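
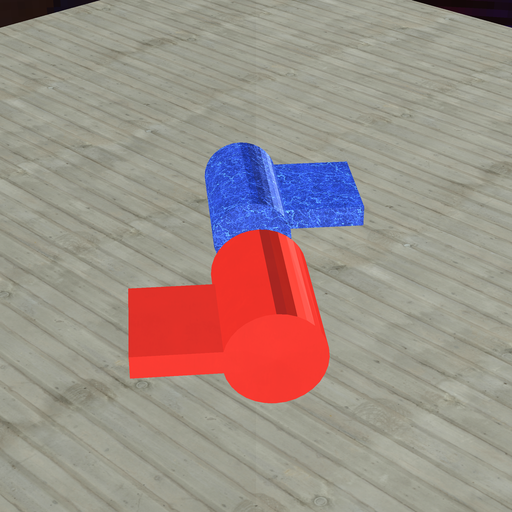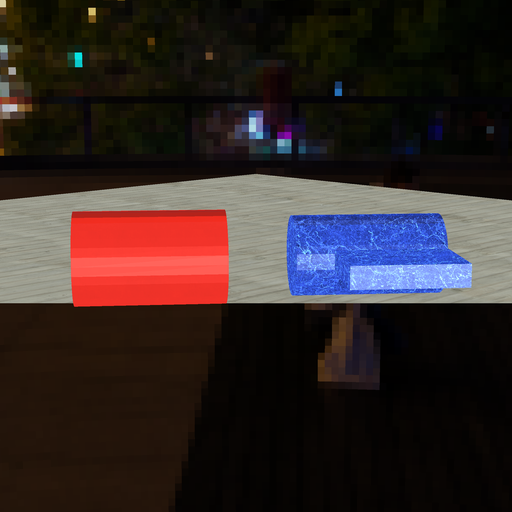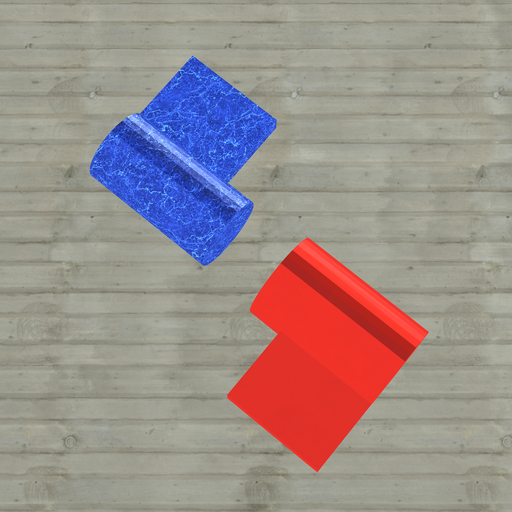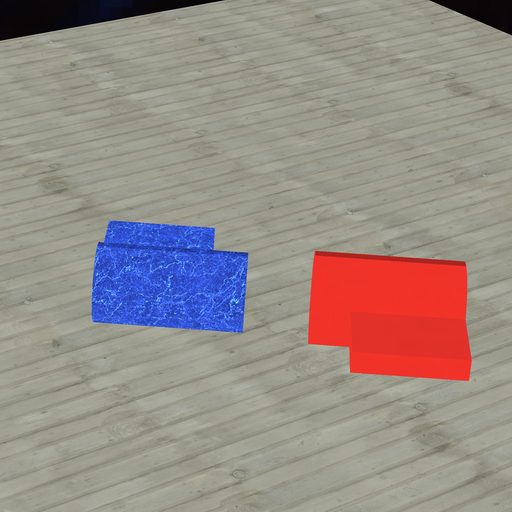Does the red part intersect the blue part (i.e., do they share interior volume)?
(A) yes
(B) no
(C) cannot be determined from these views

(B) no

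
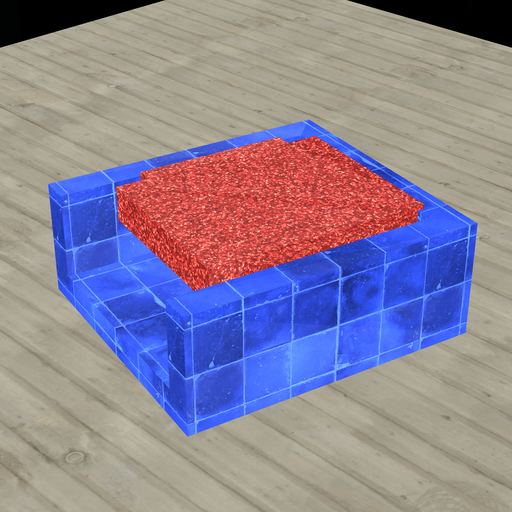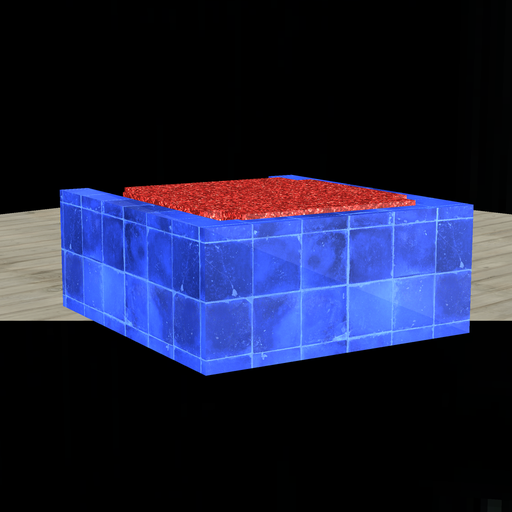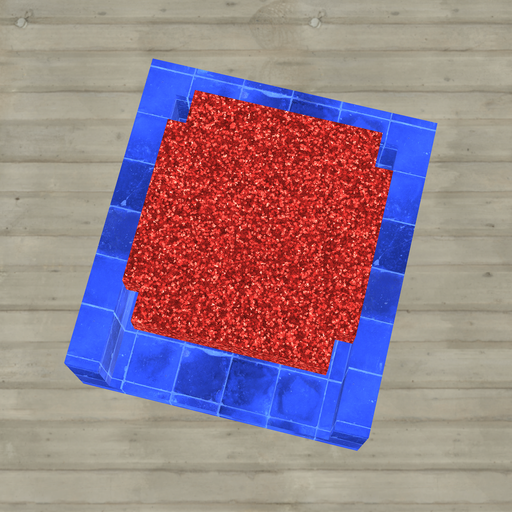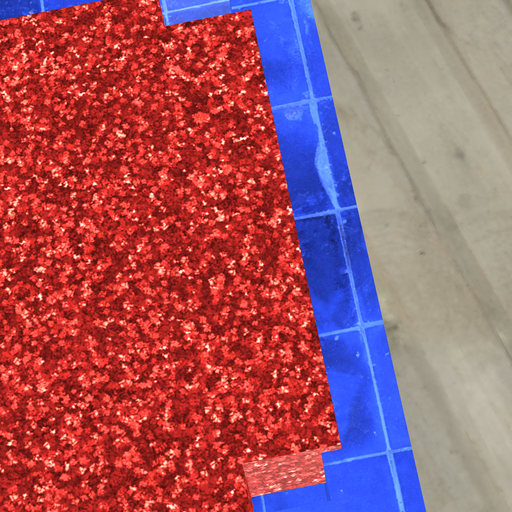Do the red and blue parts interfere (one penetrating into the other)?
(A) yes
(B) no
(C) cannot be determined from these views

(A) yes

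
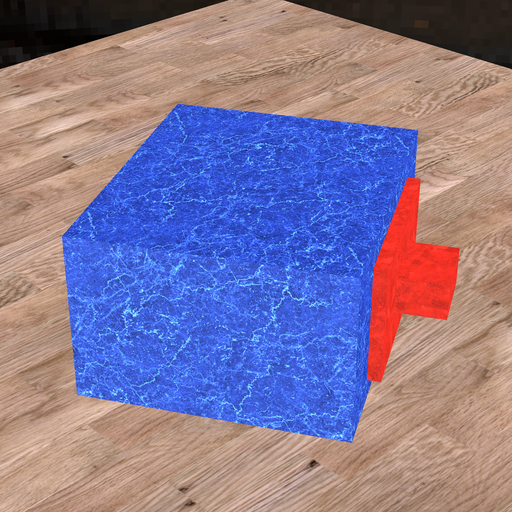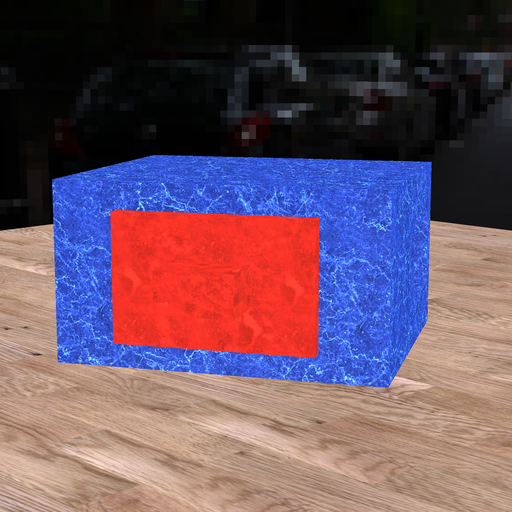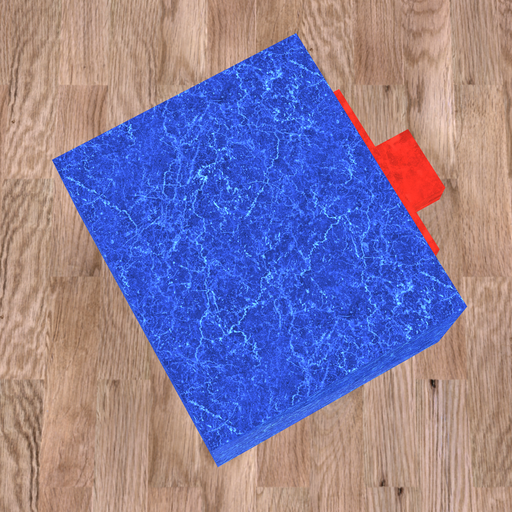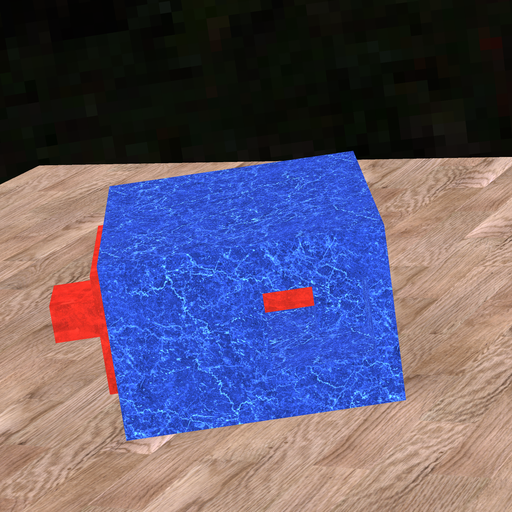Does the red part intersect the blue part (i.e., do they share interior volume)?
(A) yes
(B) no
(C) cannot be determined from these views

(A) yes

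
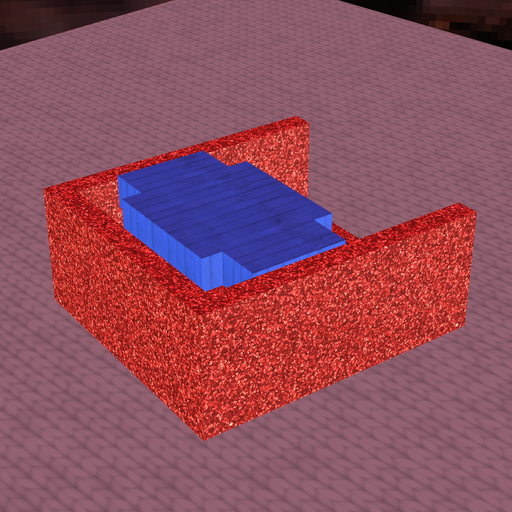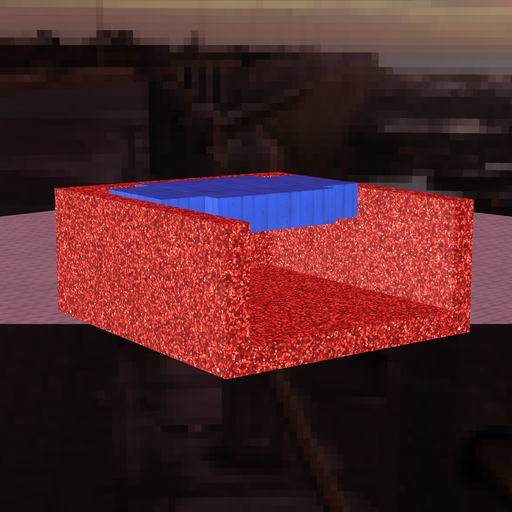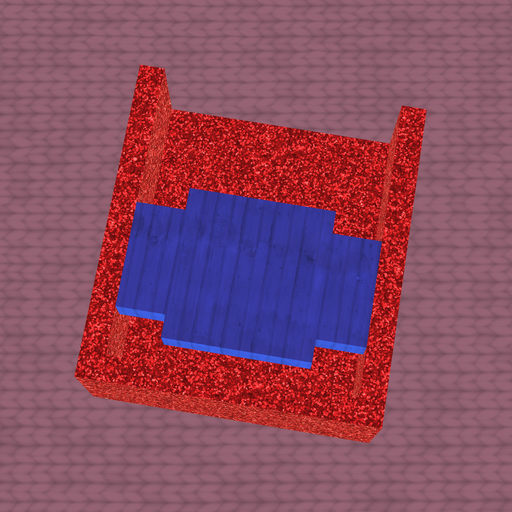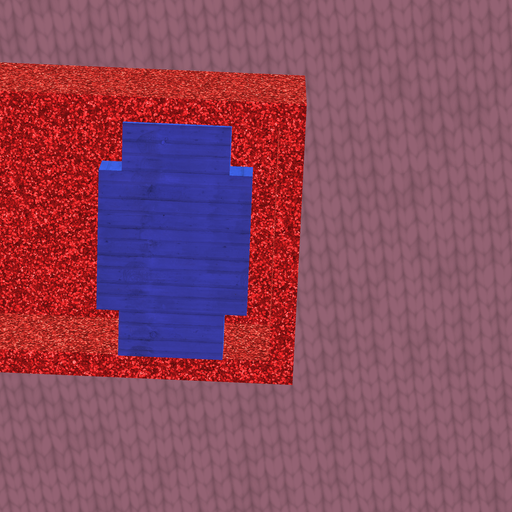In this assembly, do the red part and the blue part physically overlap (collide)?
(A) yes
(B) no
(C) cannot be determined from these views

(B) no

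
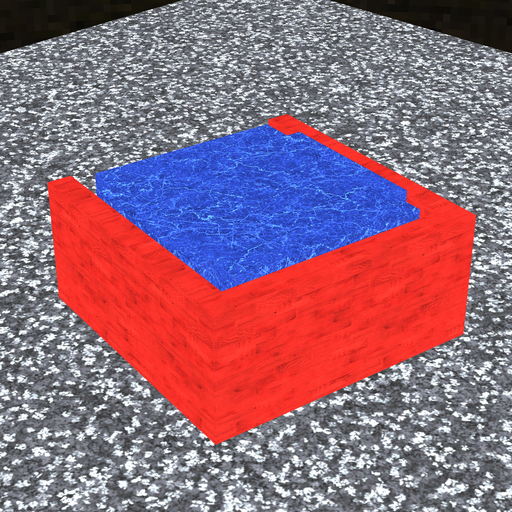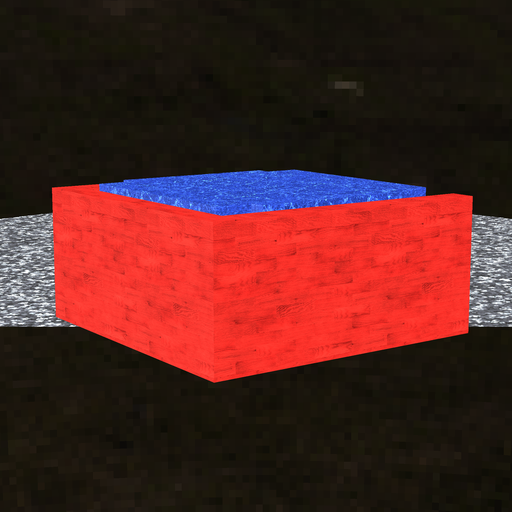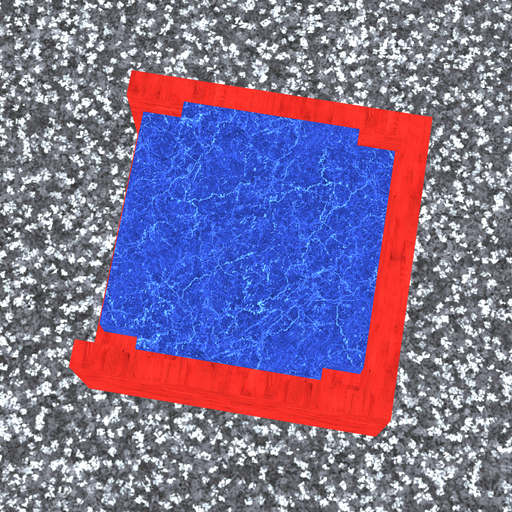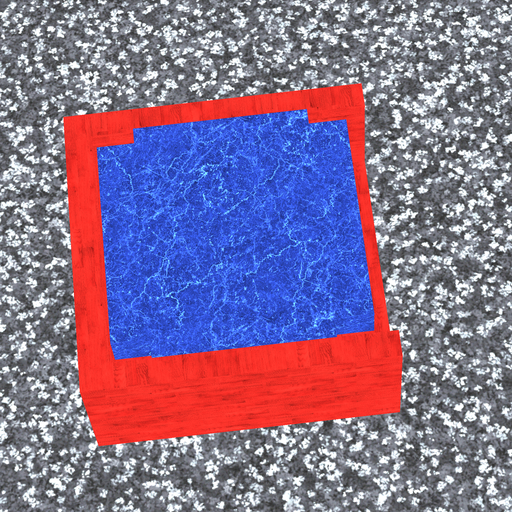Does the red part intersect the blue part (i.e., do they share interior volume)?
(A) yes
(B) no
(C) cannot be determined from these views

(B) no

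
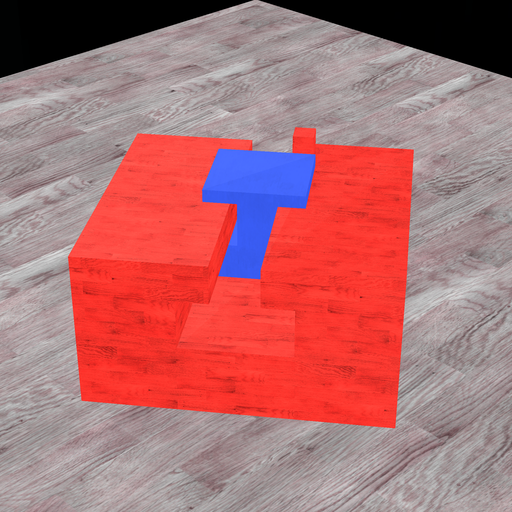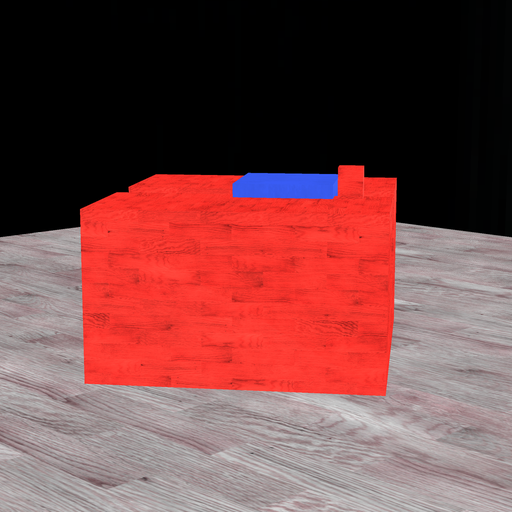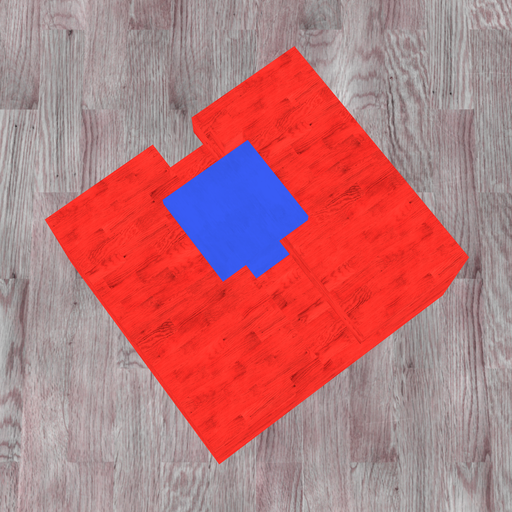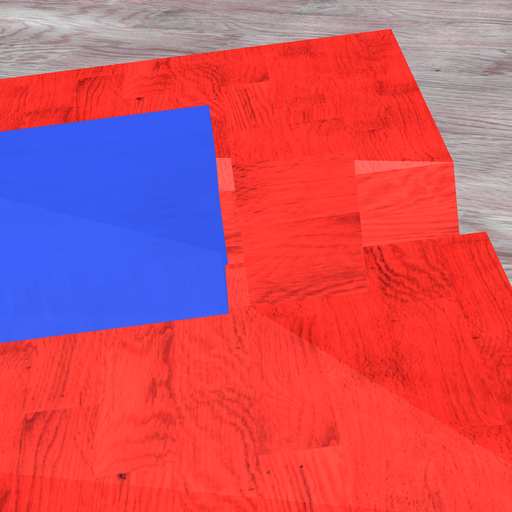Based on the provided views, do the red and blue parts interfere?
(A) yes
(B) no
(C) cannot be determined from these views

(B) no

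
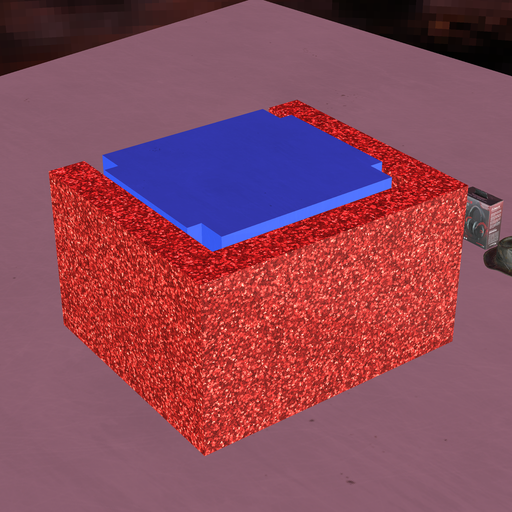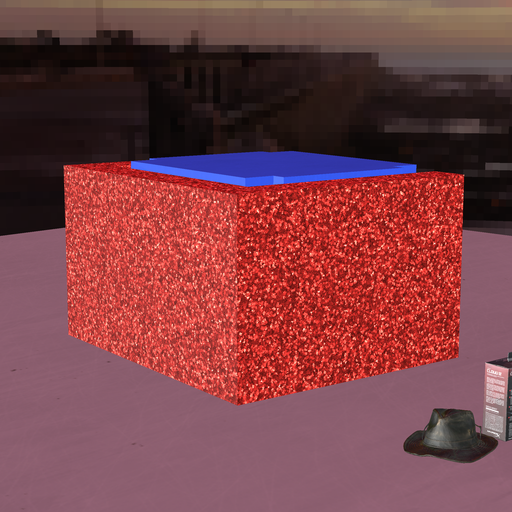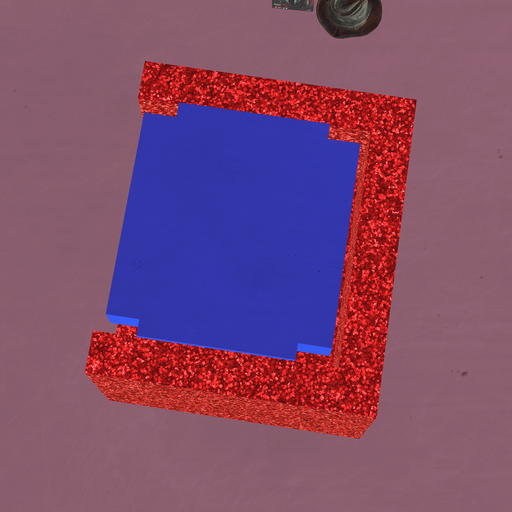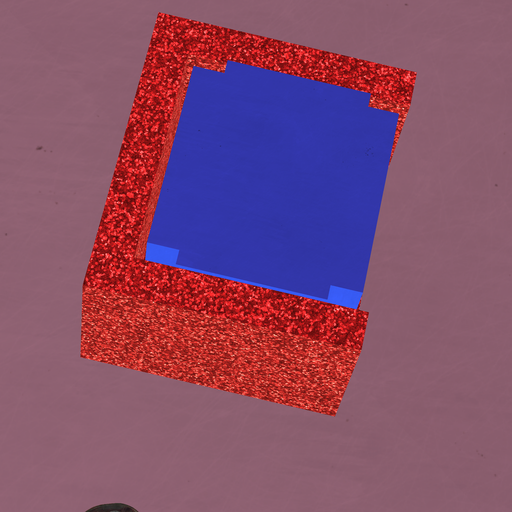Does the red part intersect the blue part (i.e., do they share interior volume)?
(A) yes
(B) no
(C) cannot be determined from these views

(B) no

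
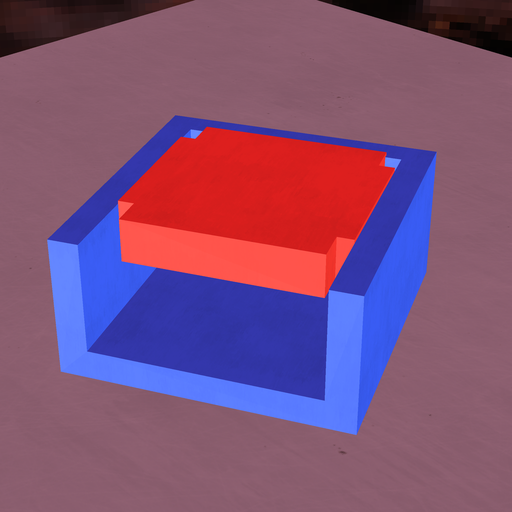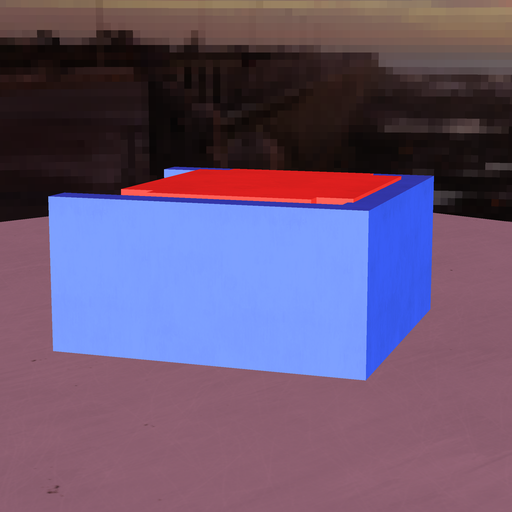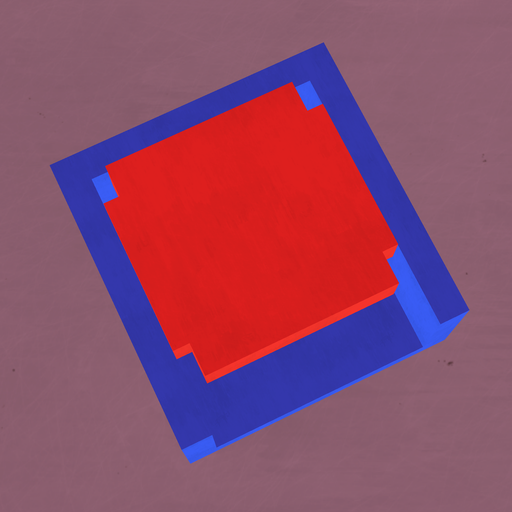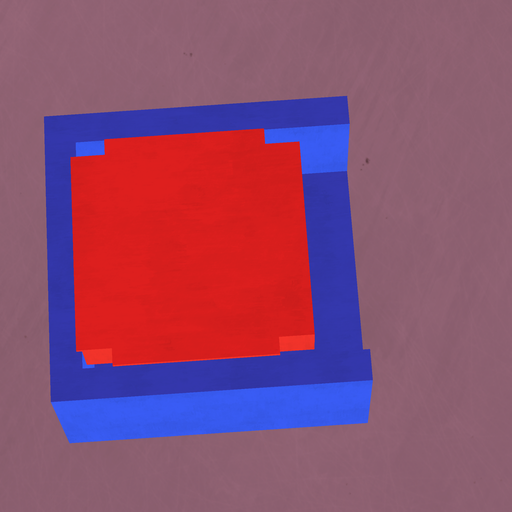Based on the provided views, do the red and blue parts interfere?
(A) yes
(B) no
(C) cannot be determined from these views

(A) yes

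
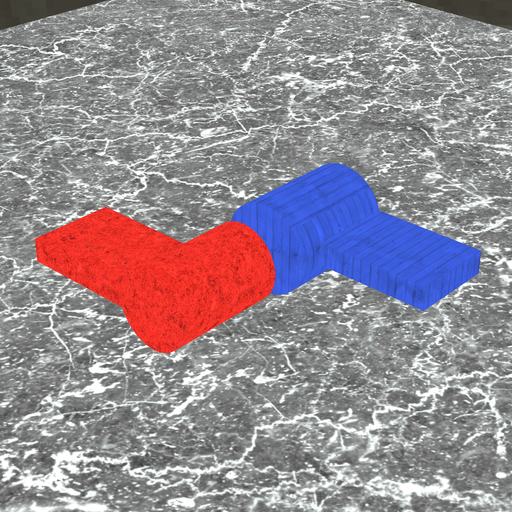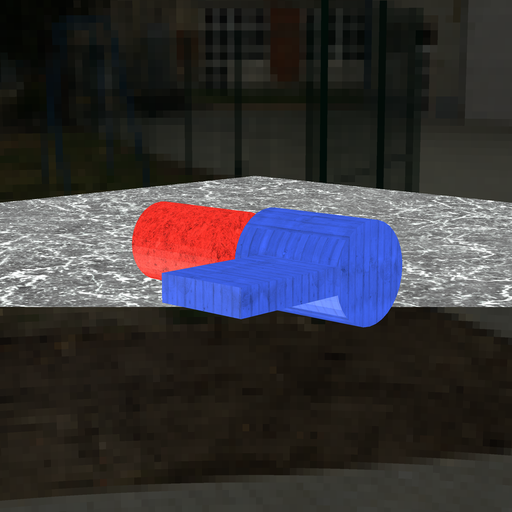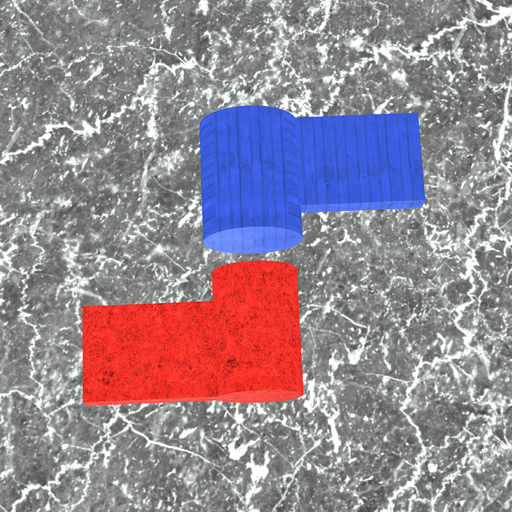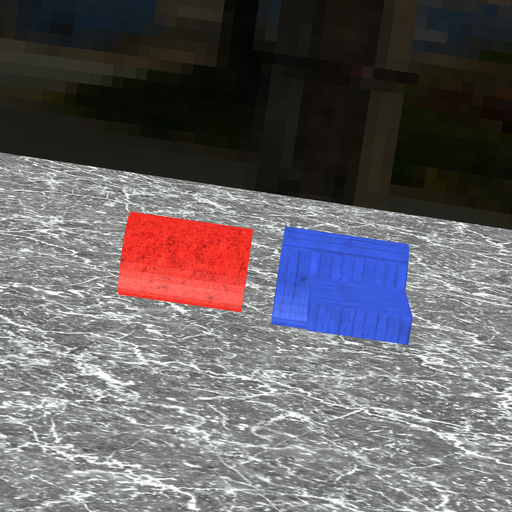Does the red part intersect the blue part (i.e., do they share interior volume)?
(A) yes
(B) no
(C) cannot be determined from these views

(B) no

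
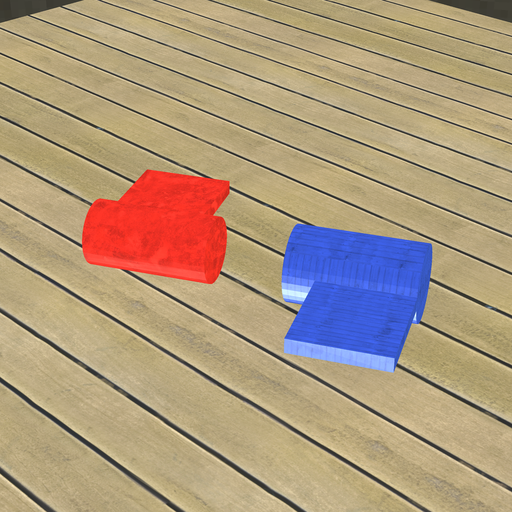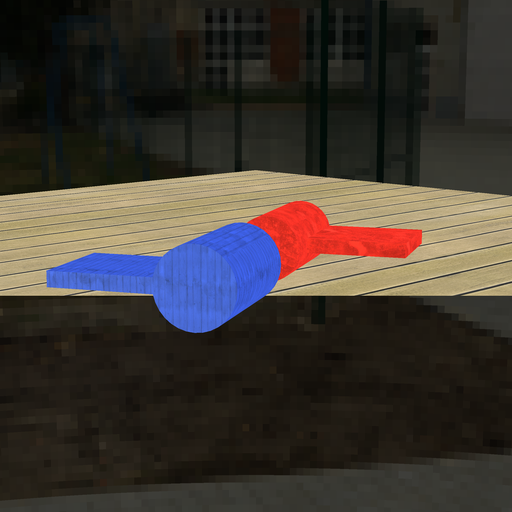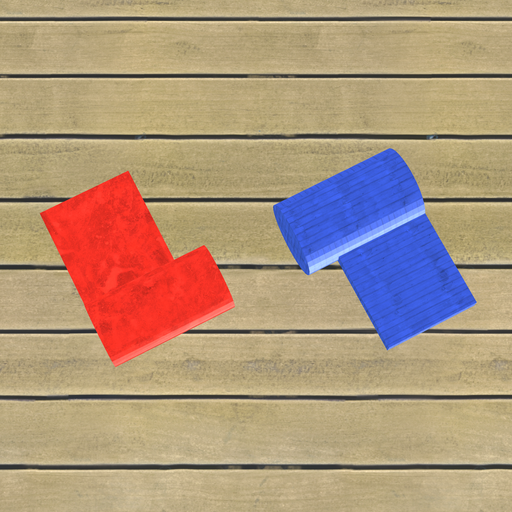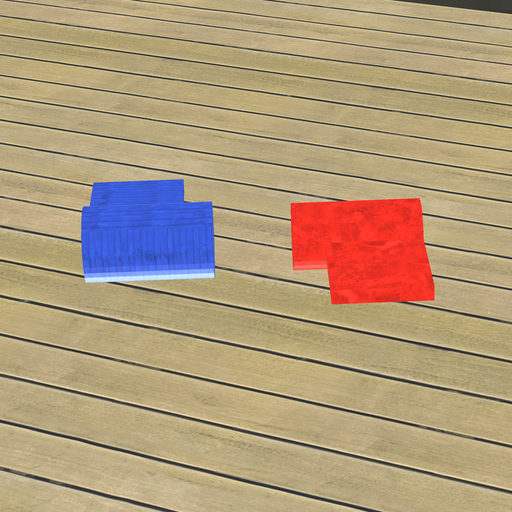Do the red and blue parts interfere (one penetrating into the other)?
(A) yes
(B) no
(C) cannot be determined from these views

(B) no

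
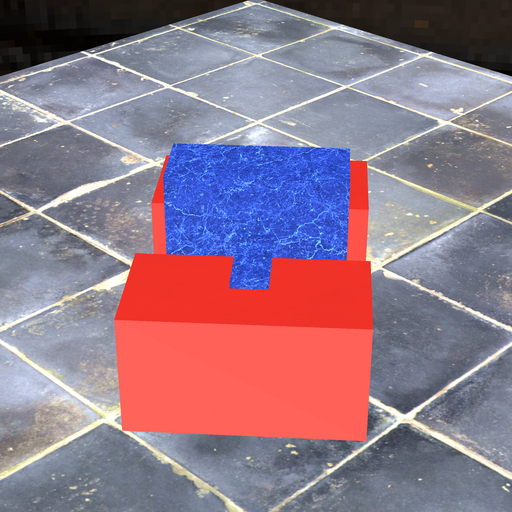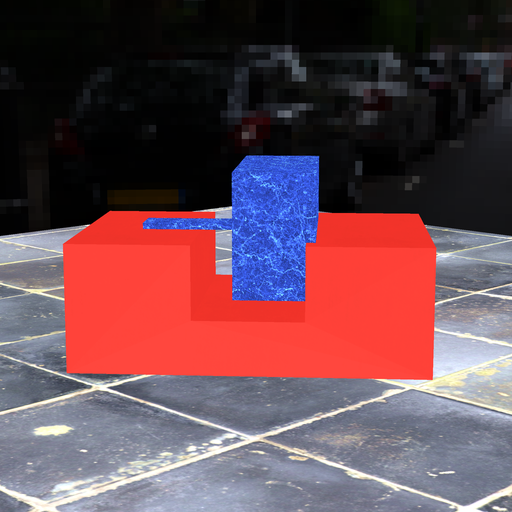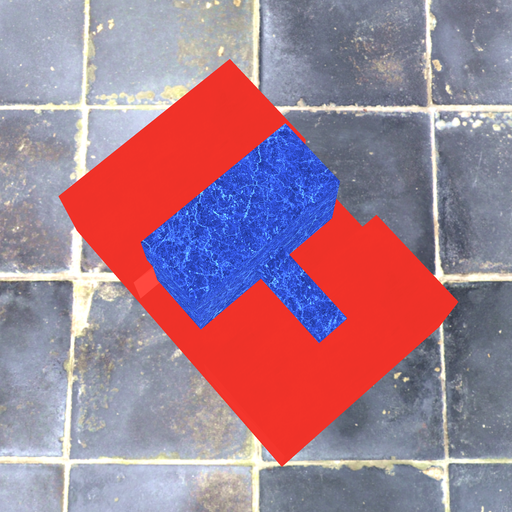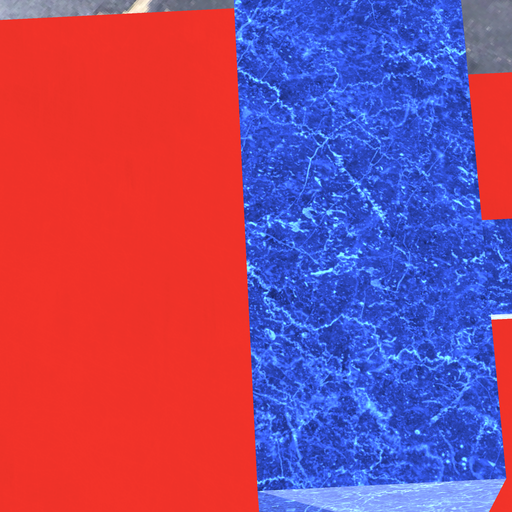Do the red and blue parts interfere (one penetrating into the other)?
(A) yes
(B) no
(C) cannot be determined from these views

(A) yes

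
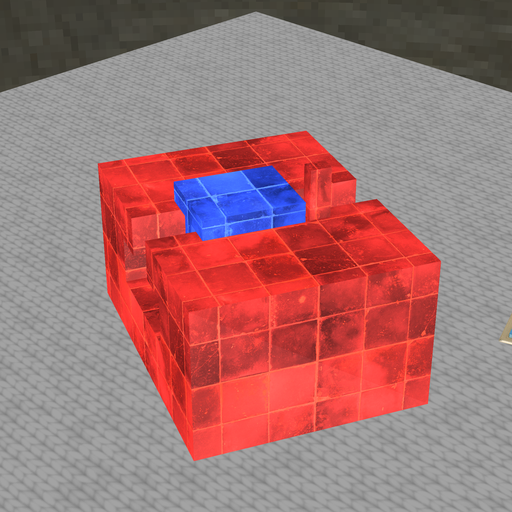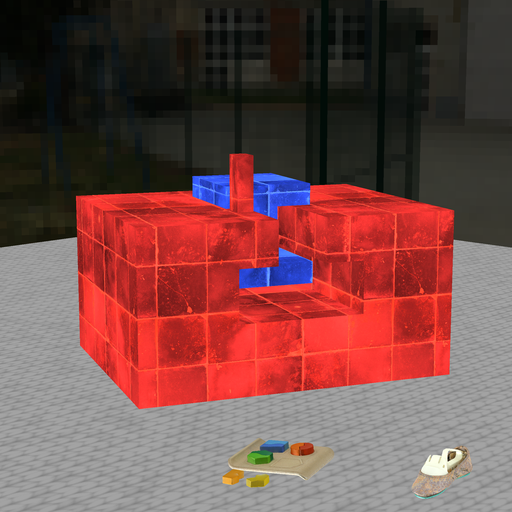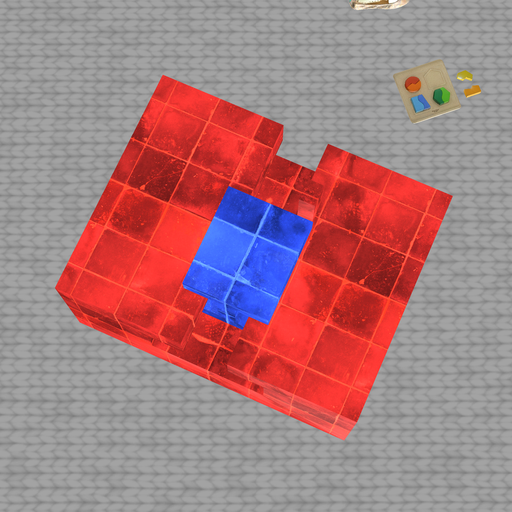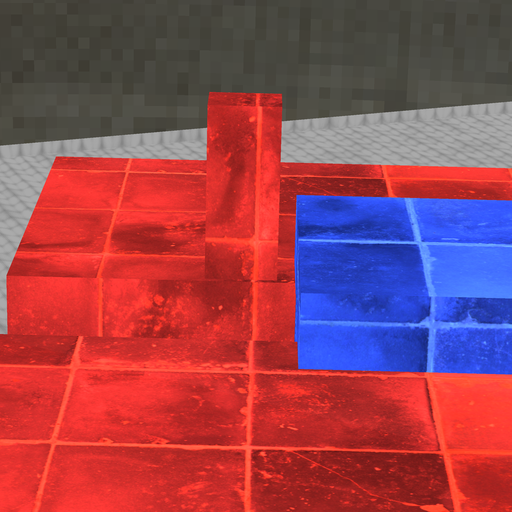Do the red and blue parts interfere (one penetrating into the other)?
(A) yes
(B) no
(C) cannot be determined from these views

(B) no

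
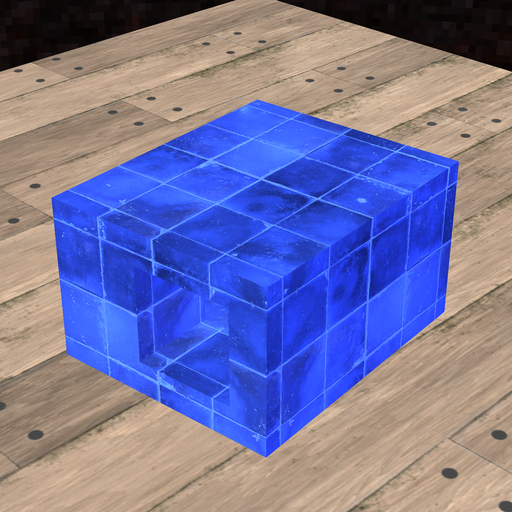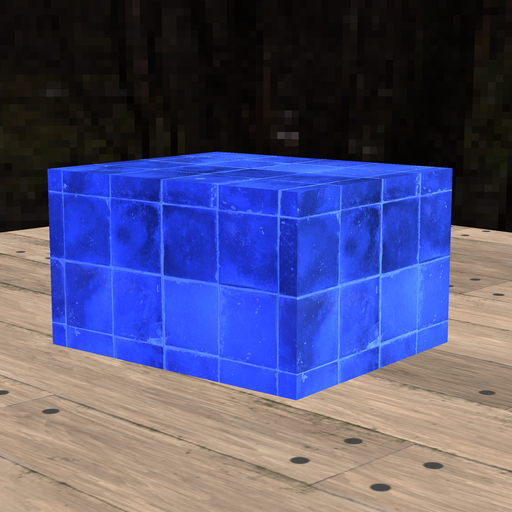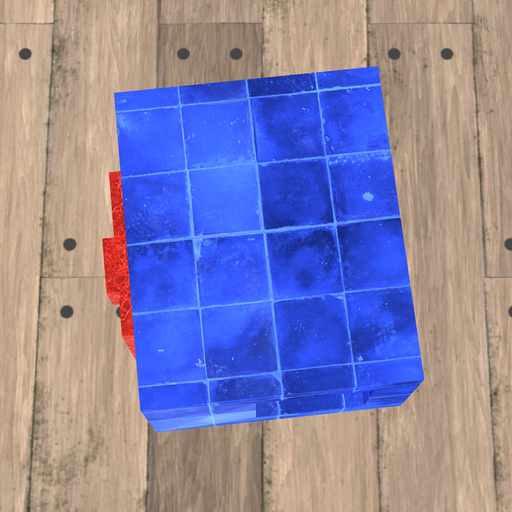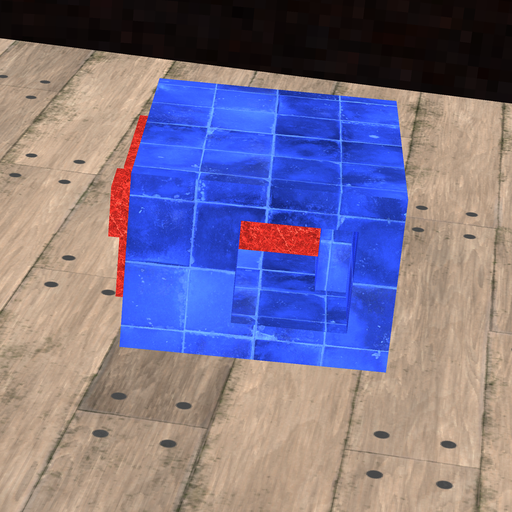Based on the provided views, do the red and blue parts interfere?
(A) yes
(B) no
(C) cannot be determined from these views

(A) yes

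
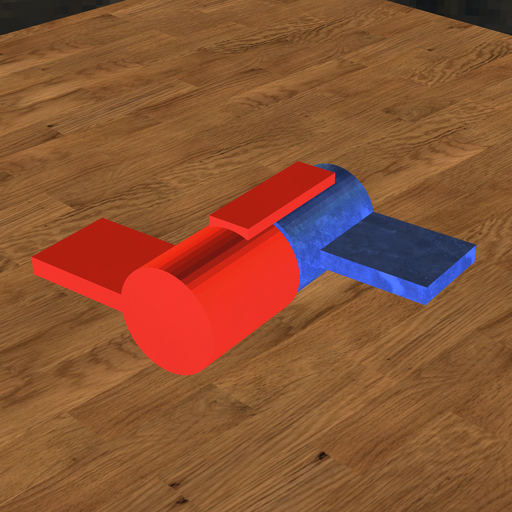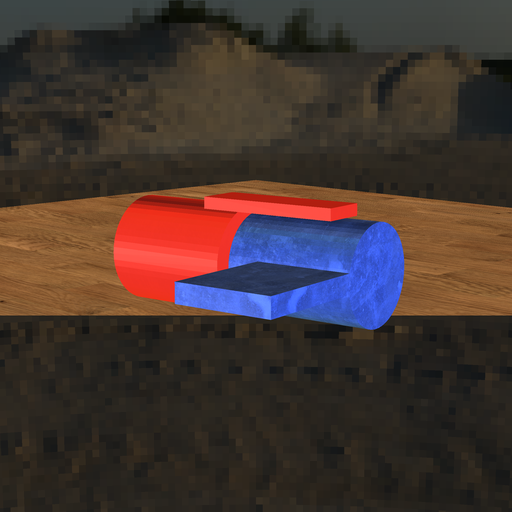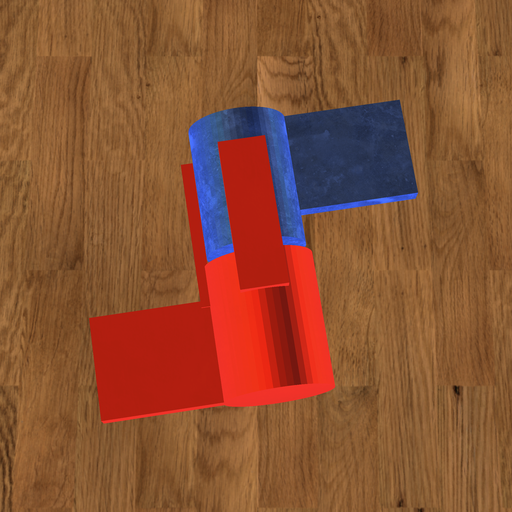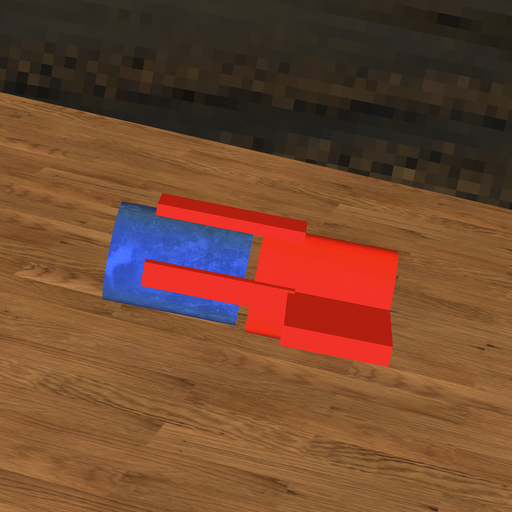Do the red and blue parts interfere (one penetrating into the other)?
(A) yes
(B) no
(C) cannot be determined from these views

(B) no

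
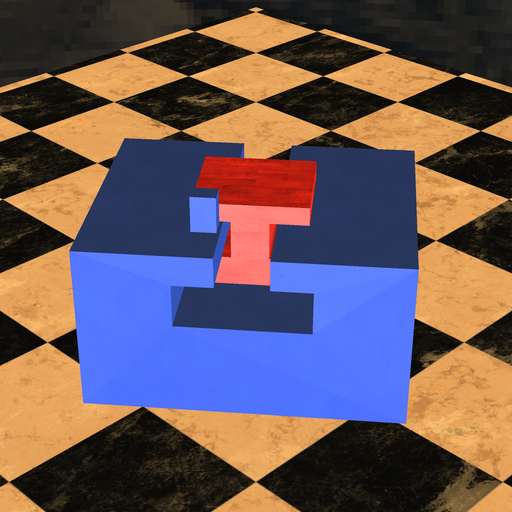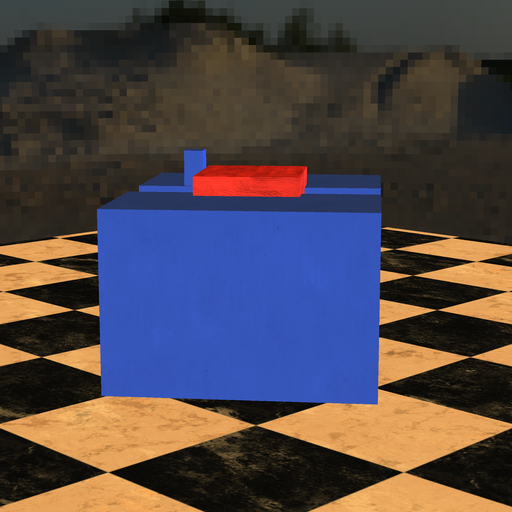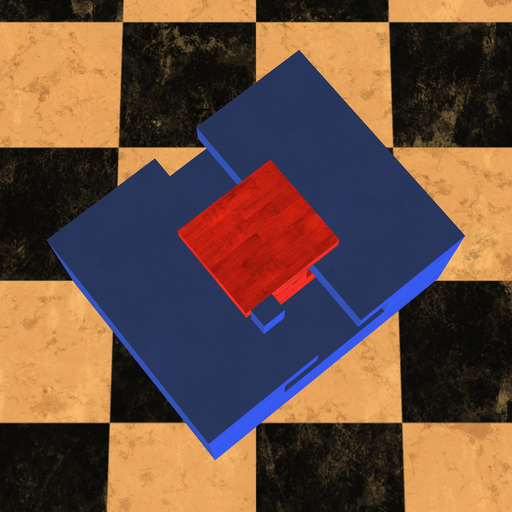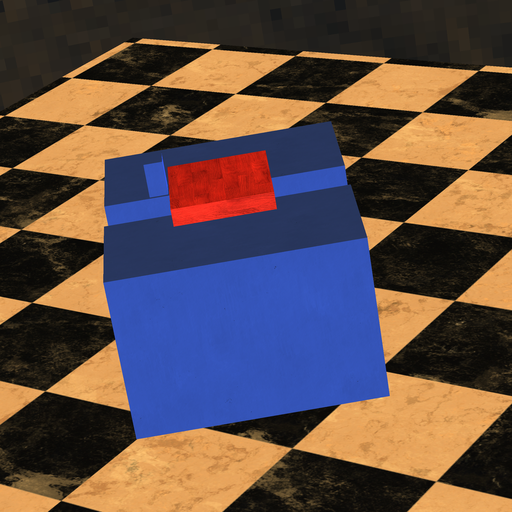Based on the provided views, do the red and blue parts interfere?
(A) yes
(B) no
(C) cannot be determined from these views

(B) no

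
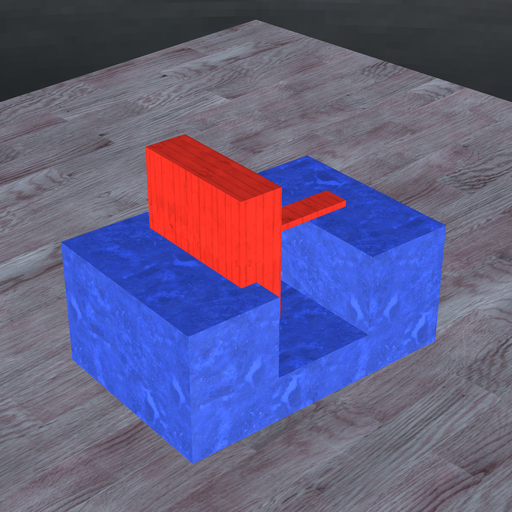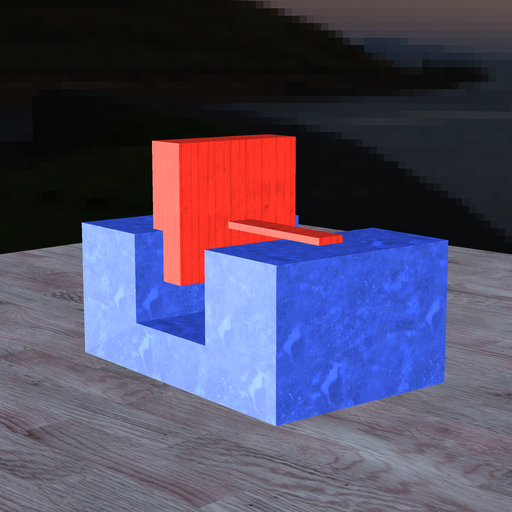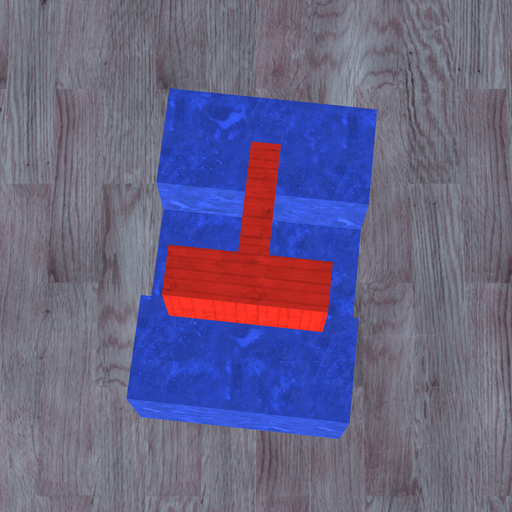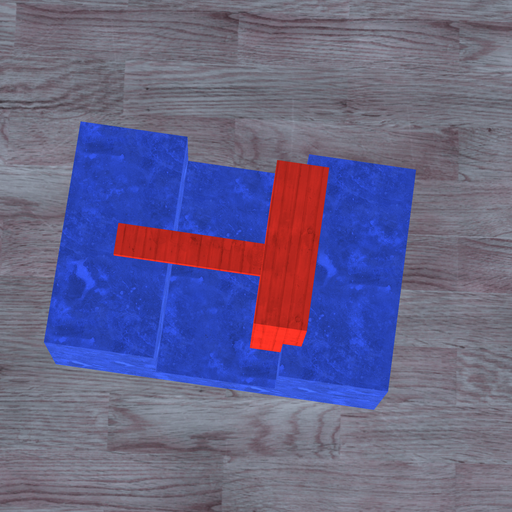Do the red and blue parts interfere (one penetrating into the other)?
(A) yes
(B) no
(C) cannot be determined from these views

(A) yes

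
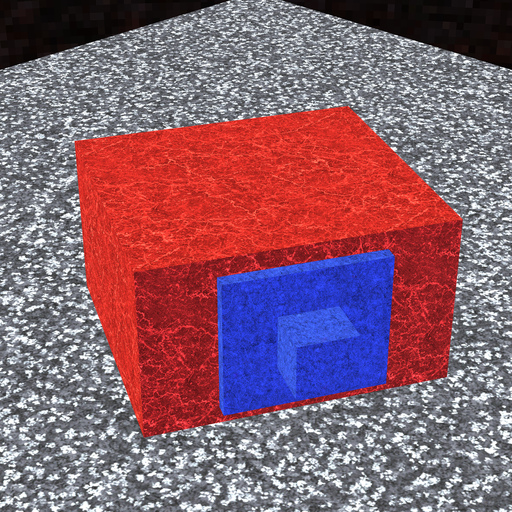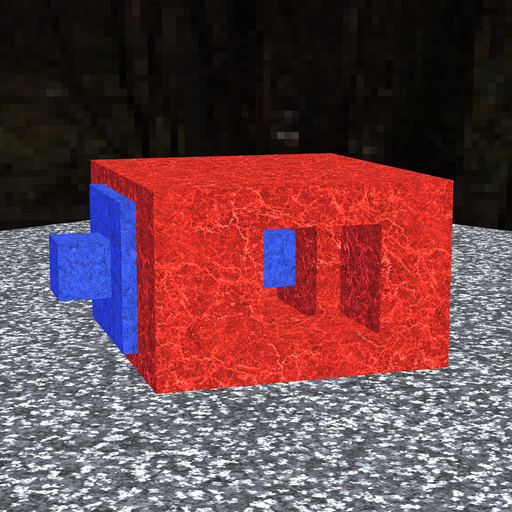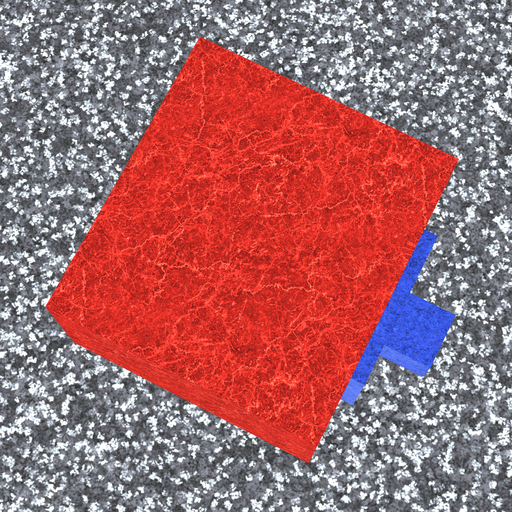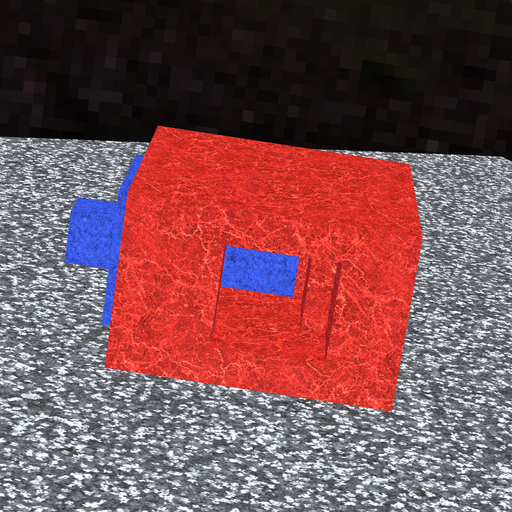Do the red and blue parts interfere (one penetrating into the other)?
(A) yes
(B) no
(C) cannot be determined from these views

(B) no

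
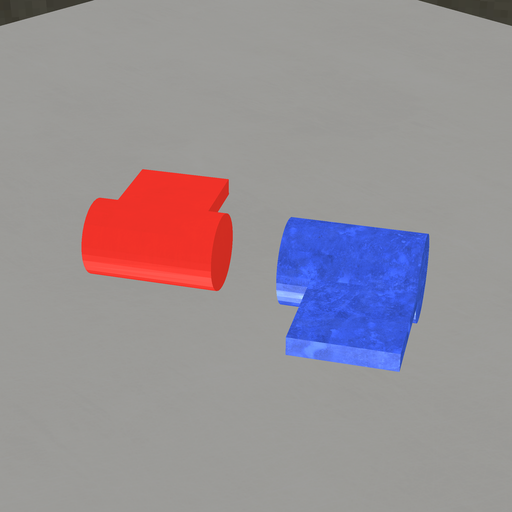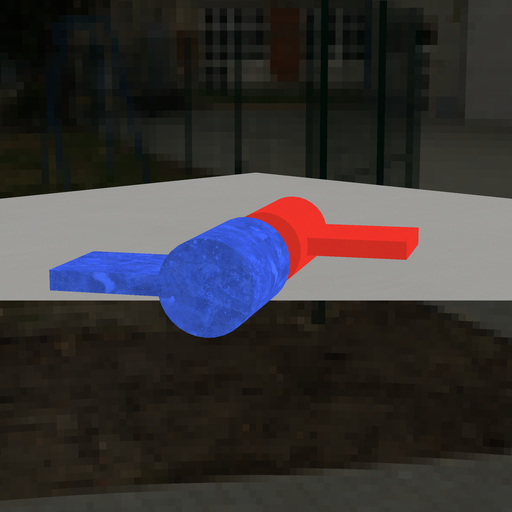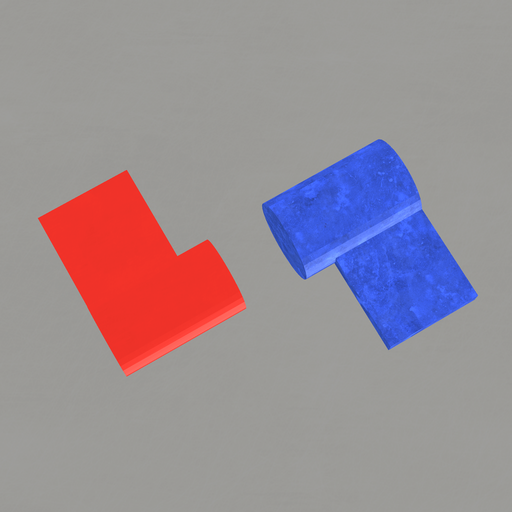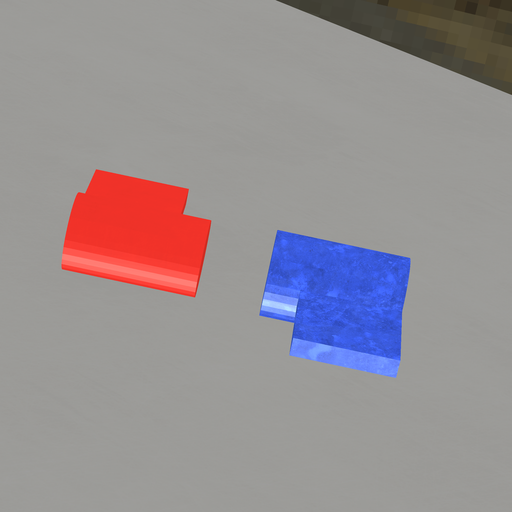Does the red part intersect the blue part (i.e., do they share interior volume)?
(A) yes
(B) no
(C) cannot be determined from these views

(B) no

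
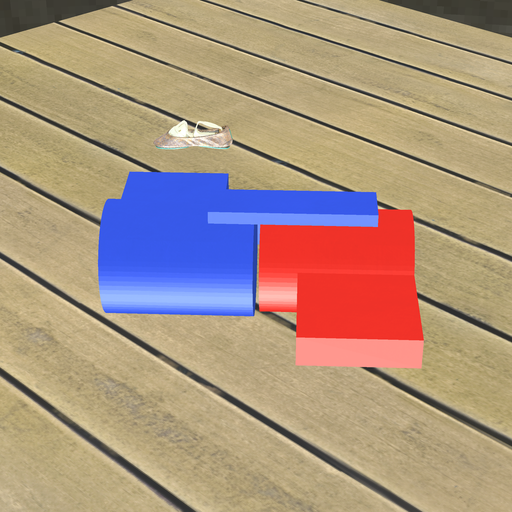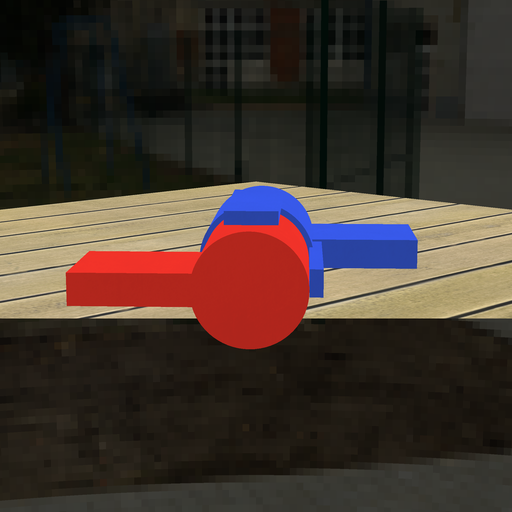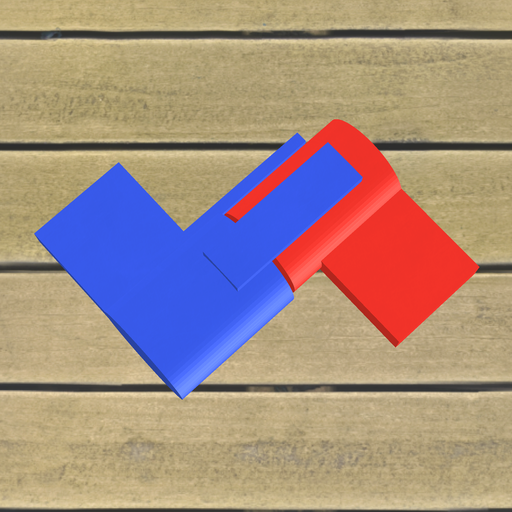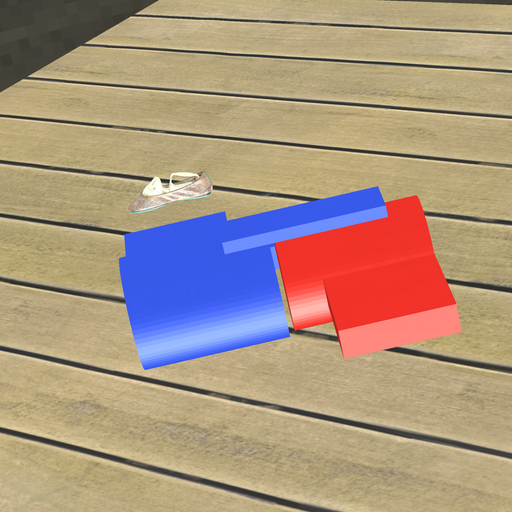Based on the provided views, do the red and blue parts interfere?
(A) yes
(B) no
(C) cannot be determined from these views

(B) no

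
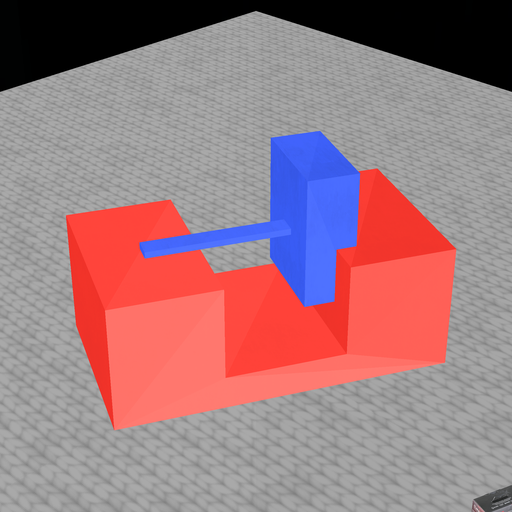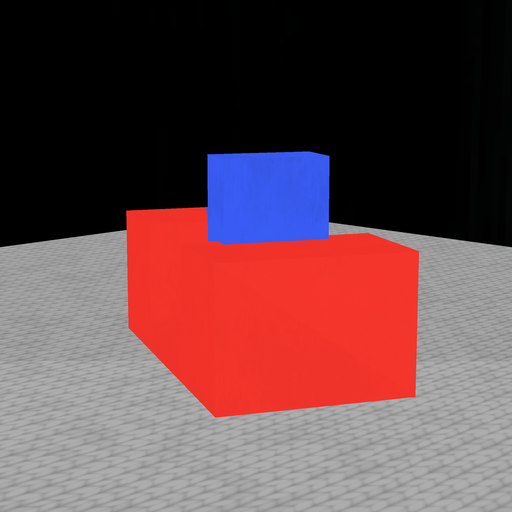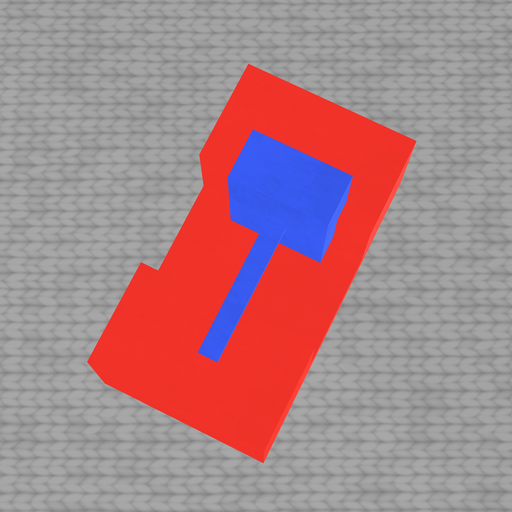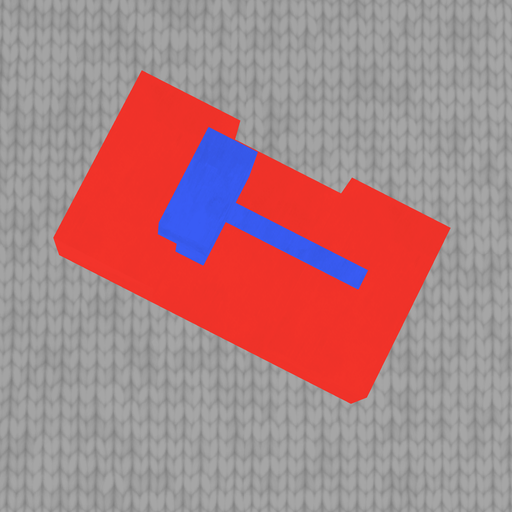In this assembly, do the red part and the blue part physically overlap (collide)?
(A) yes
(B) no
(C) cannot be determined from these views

(A) yes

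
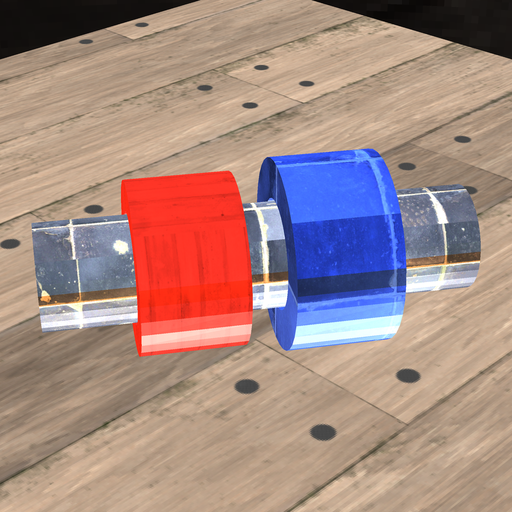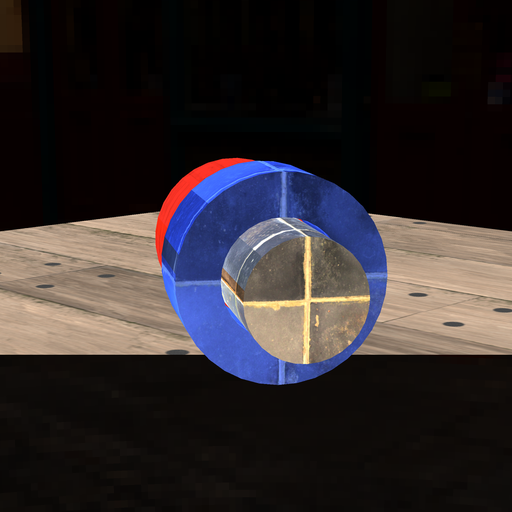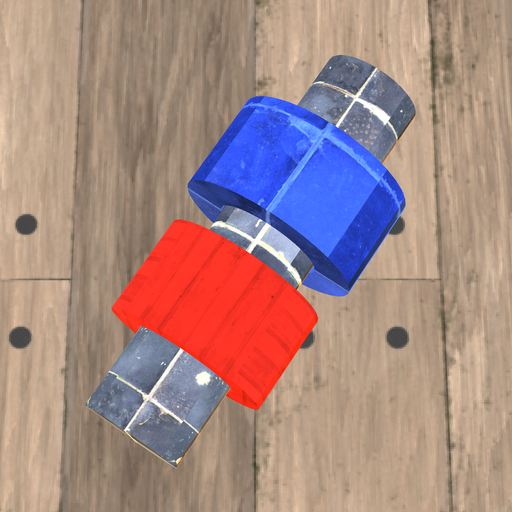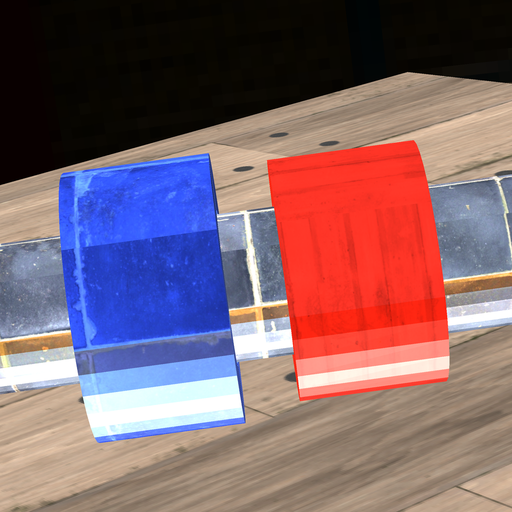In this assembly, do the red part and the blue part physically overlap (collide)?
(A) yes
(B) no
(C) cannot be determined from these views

(B) no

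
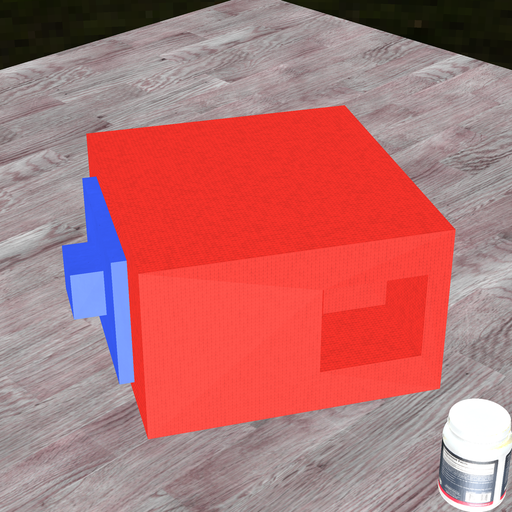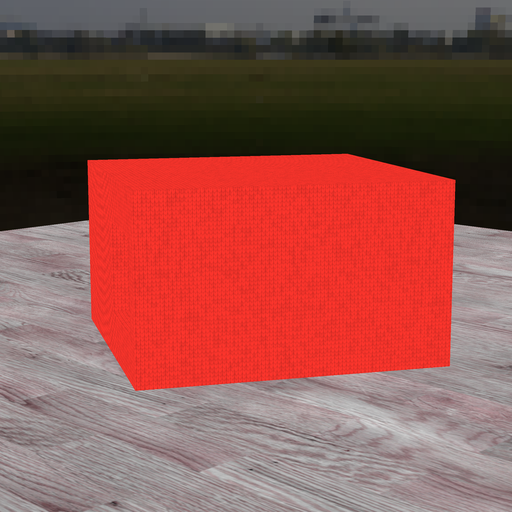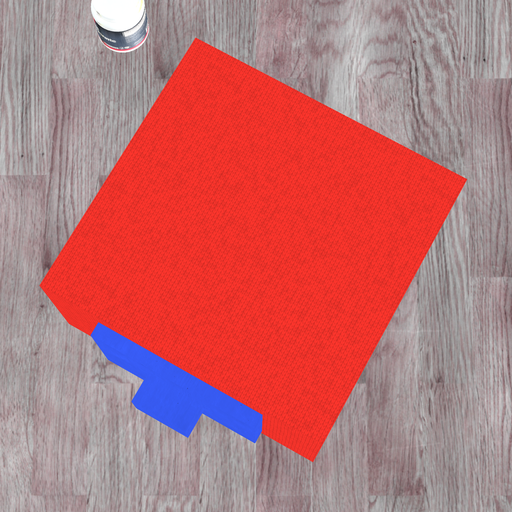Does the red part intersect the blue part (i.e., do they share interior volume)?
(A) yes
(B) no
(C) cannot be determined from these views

(C) cannot be determined from these views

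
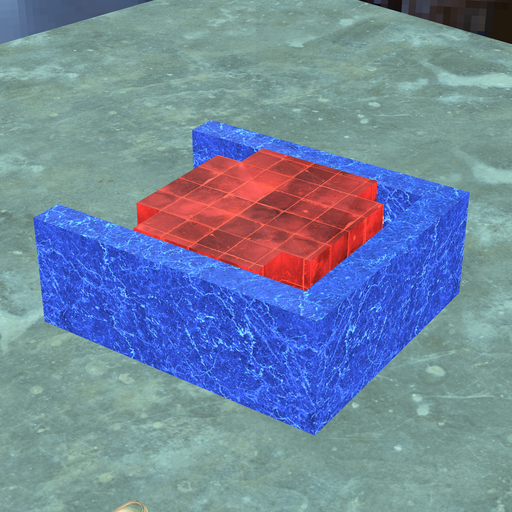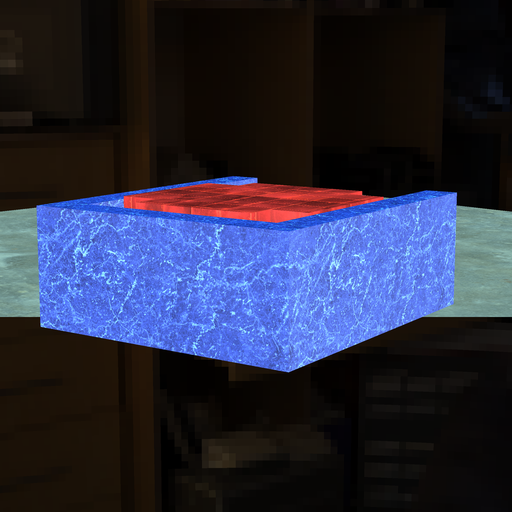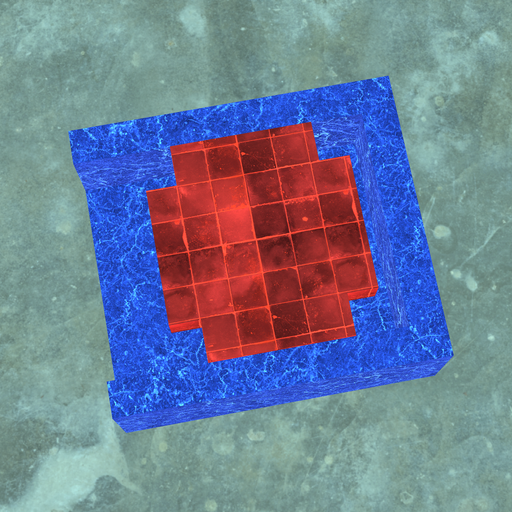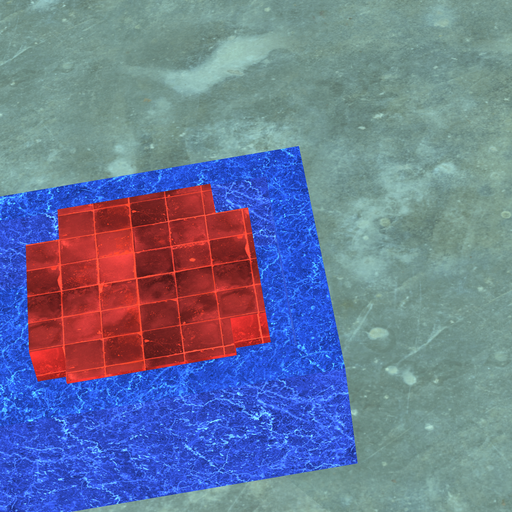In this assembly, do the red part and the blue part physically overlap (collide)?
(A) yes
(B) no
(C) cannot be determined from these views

(B) no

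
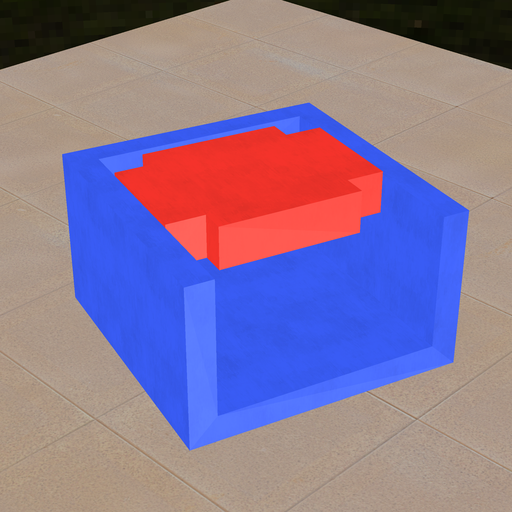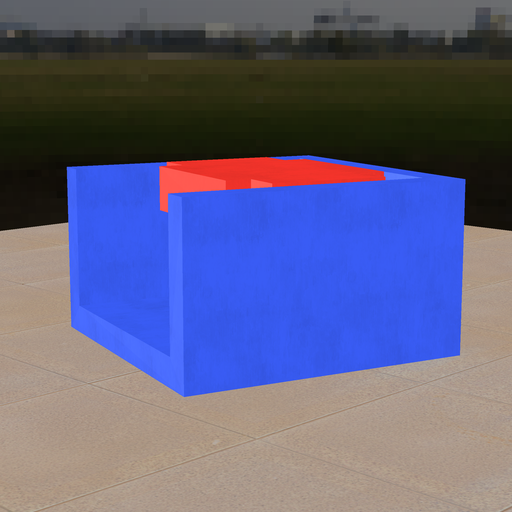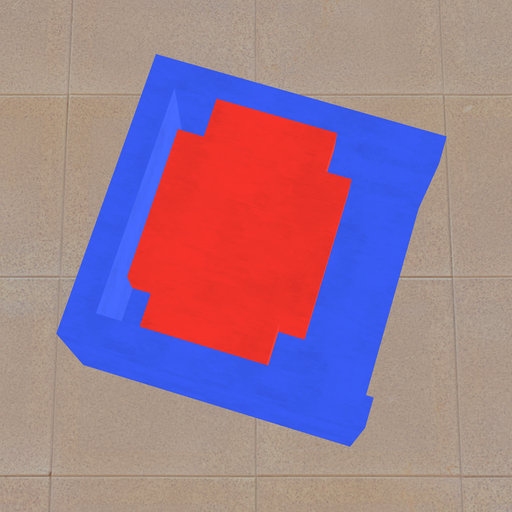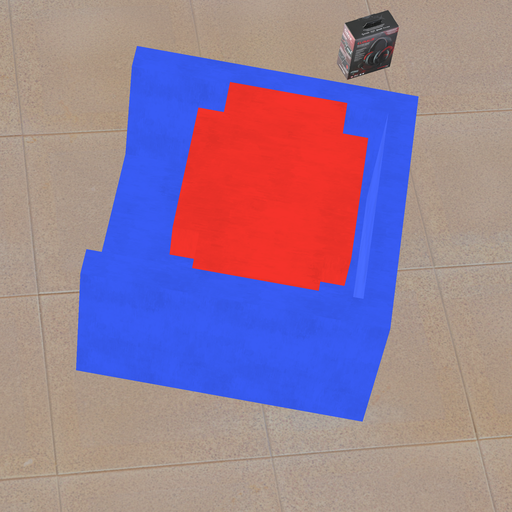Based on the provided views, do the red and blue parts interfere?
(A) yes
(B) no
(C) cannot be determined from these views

(B) no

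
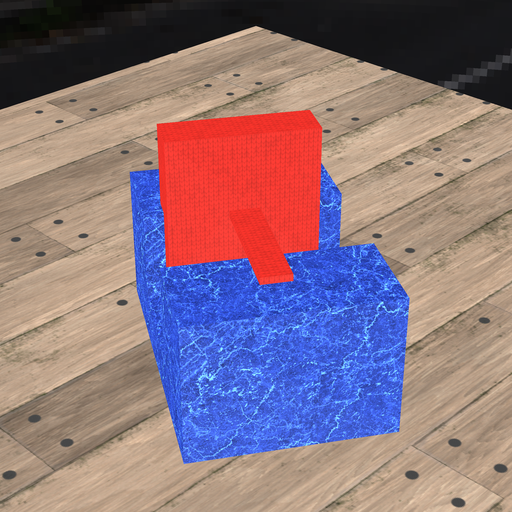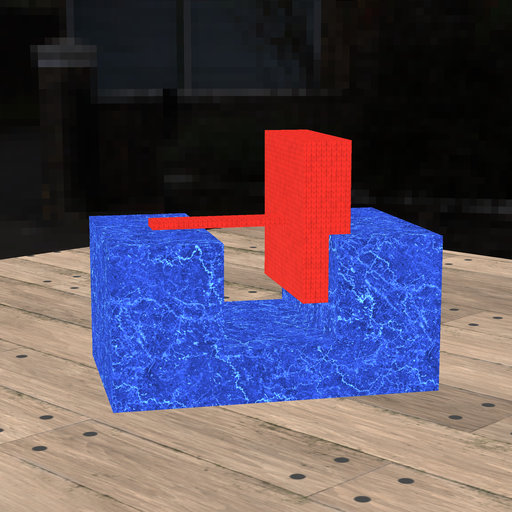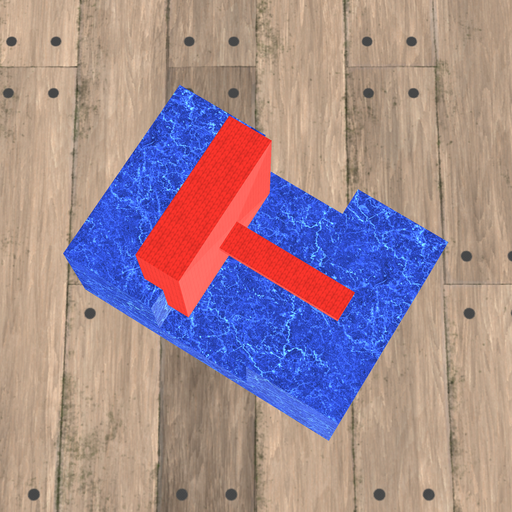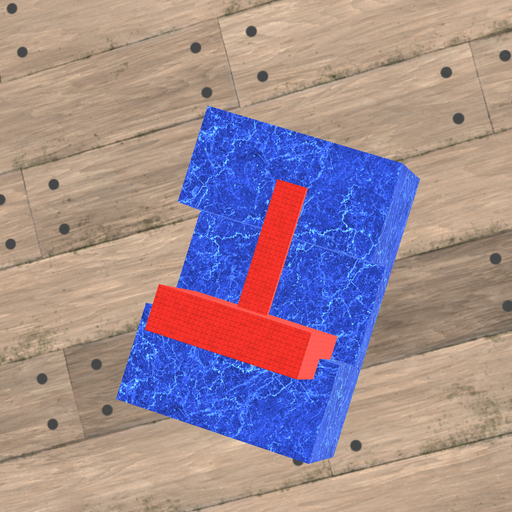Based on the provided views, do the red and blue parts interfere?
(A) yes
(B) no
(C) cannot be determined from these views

(A) yes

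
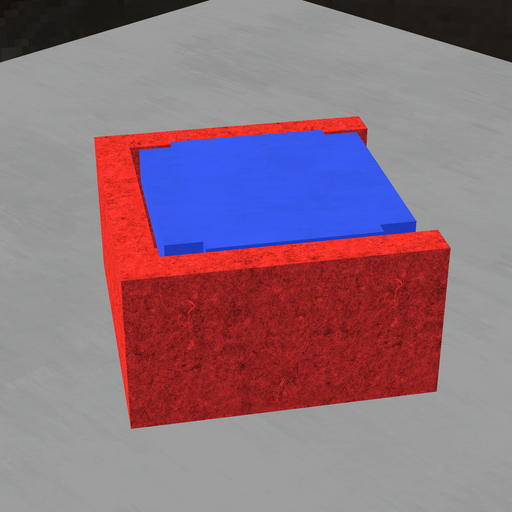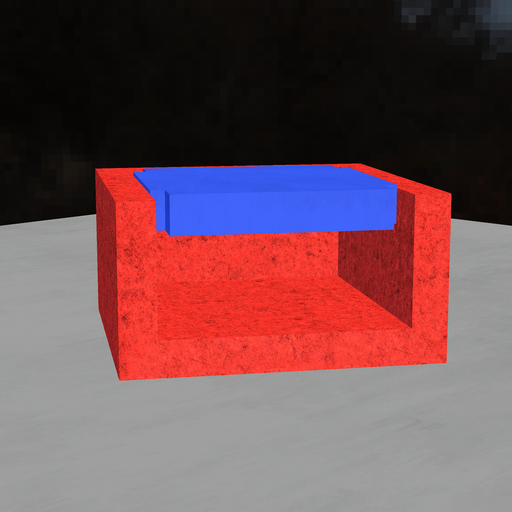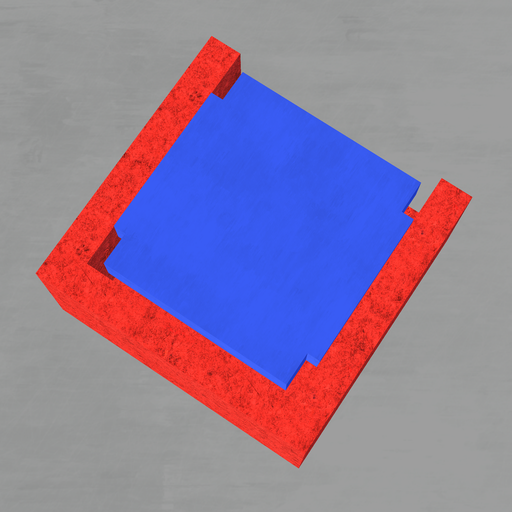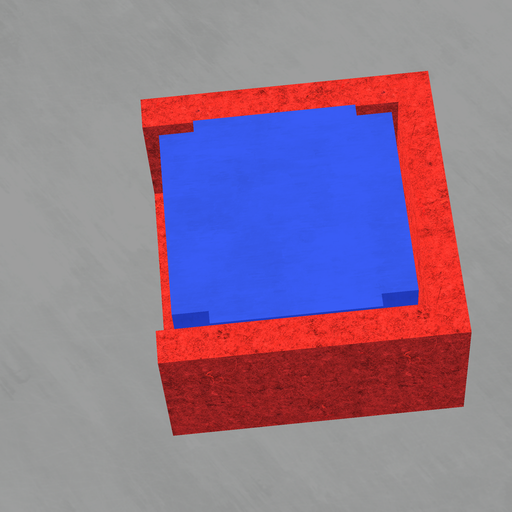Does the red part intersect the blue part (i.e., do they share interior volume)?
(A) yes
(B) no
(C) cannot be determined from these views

(B) no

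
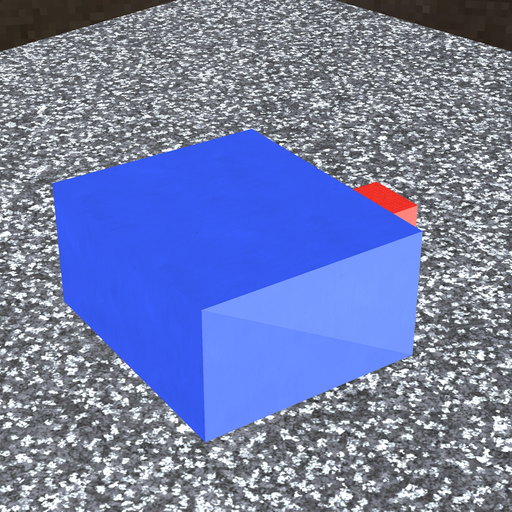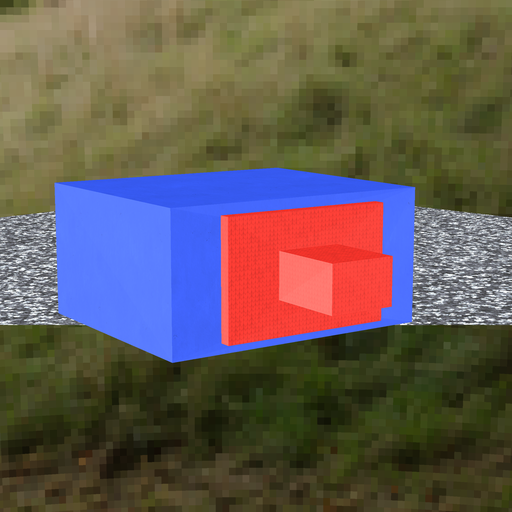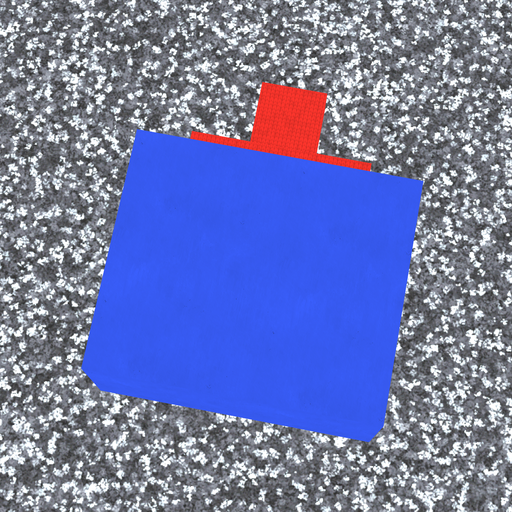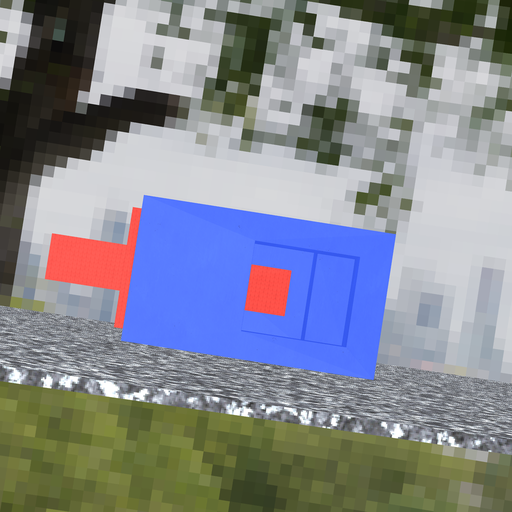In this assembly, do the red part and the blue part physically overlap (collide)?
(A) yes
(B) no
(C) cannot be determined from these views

(B) no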